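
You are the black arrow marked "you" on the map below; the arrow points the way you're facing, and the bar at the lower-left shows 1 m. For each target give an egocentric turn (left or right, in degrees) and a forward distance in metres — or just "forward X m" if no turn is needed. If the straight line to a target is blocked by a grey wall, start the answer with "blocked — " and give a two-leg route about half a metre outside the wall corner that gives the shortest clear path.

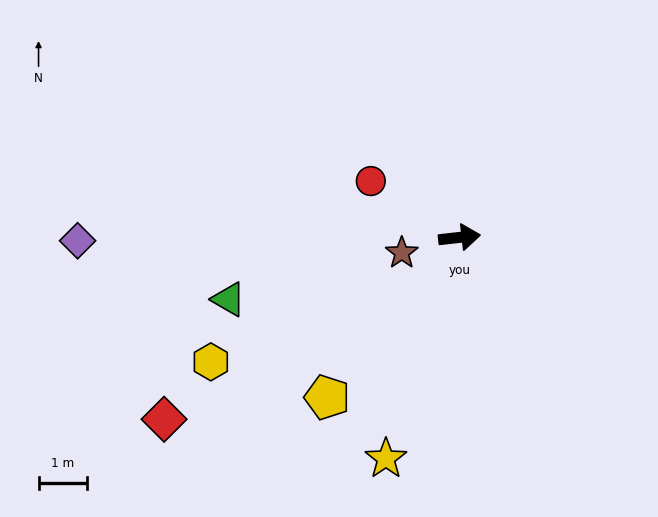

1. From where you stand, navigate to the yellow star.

turn right 115°, forward 4.8 m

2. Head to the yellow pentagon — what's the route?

turn right 136°, forward 4.3 m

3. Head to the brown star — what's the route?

turn right 172°, forward 1.2 m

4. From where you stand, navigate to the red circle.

turn left 141°, forward 2.2 m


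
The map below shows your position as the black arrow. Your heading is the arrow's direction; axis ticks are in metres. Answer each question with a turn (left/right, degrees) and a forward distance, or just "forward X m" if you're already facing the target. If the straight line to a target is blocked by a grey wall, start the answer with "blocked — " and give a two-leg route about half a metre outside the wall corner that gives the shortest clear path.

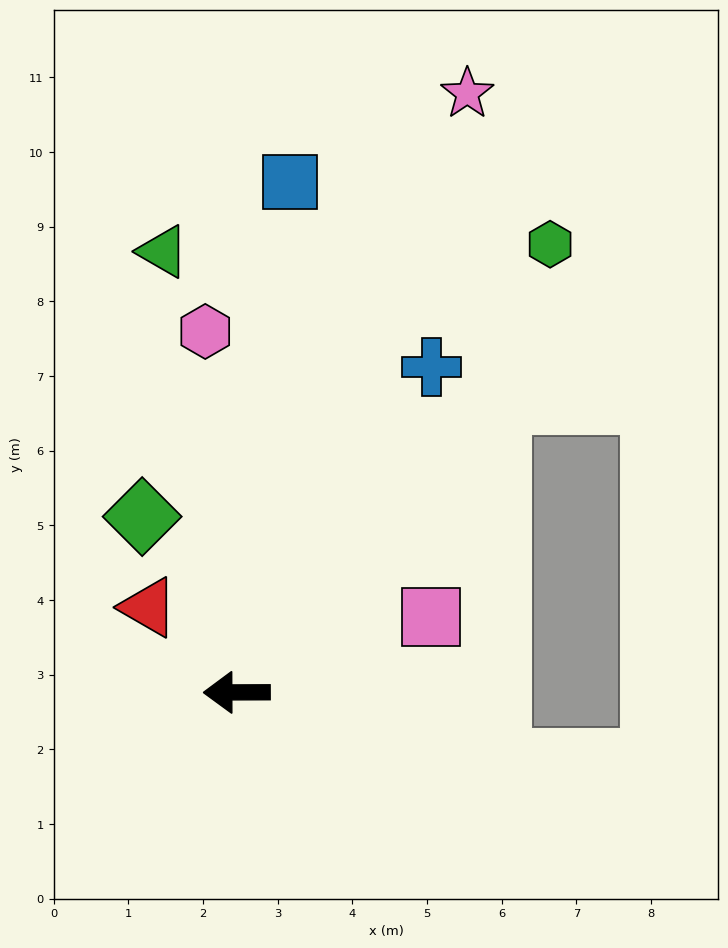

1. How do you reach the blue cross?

turn right 121°, forward 5.1 m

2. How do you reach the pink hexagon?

turn right 85°, forward 4.9 m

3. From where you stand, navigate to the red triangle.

turn right 44°, forward 1.6 m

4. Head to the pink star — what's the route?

turn right 111°, forward 8.6 m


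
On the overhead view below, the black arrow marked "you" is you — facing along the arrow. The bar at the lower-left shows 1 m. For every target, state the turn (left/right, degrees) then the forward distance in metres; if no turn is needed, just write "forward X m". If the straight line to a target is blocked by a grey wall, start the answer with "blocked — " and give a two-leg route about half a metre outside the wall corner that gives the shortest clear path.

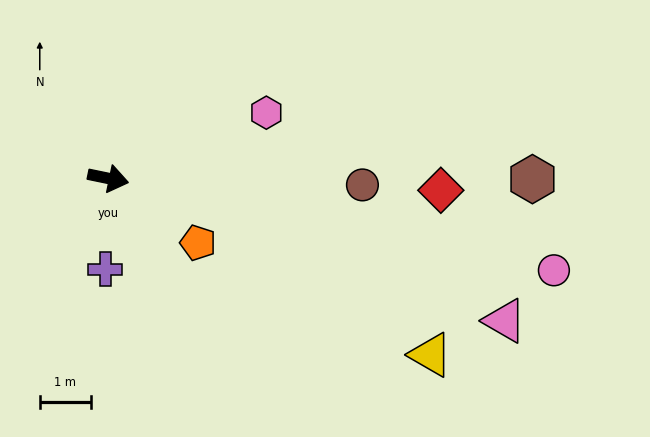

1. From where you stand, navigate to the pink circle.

forward 8.9 m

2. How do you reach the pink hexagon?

turn left 34°, forward 3.4 m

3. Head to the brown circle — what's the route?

turn left 10°, forward 5.0 m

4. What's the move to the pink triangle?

turn right 8°, forward 8.3 m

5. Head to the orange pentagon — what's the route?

turn right 24°, forward 2.2 m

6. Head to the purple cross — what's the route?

turn right 80°, forward 1.8 m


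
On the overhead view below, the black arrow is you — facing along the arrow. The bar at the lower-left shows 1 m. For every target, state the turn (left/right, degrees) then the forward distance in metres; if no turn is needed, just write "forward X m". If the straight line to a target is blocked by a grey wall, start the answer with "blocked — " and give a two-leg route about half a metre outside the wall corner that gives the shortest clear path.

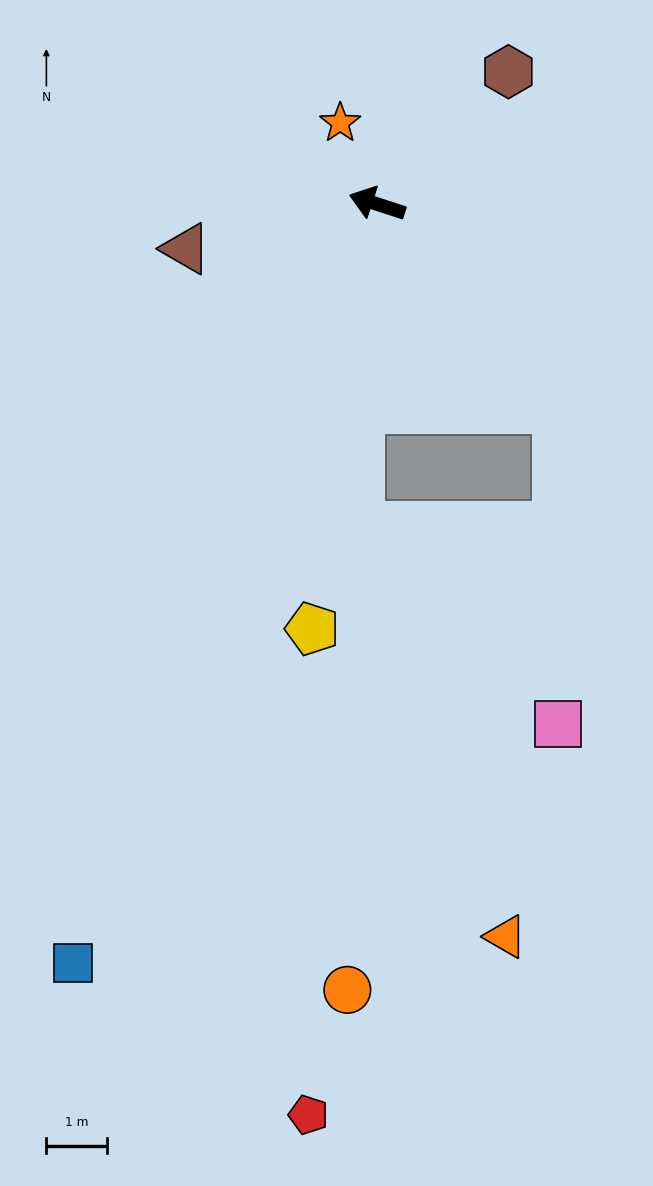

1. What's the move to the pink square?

blocked — turn left 150°, forward 4.5 m, then turn right 42°, forward 5.2 m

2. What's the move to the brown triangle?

turn left 31°, forward 3.2 m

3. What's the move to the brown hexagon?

turn right 117°, forward 3.1 m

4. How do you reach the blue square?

turn left 86°, forward 13.4 m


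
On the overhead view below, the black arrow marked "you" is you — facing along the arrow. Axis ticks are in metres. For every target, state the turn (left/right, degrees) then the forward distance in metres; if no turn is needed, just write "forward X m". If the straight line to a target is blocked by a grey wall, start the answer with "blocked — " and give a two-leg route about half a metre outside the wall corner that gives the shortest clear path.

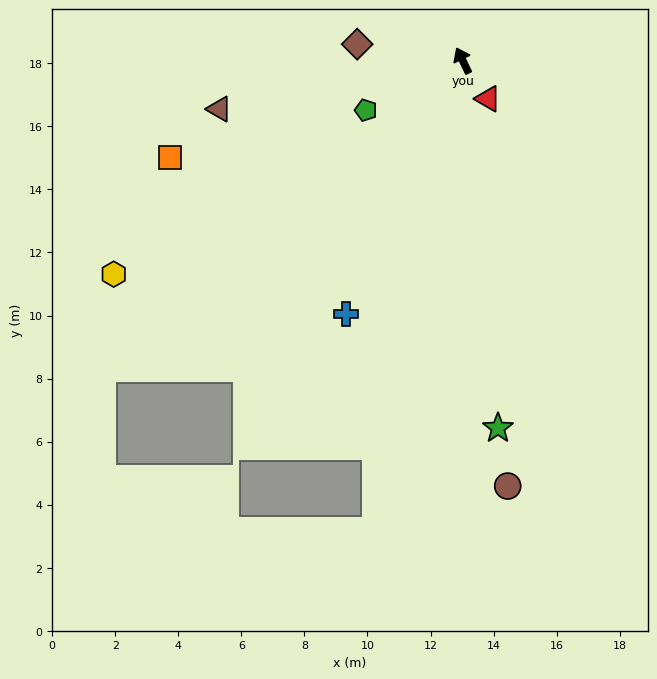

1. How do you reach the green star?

turn left 160°, forward 11.7 m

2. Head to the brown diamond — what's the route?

turn left 55°, forward 3.4 m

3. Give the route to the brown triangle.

turn left 75°, forward 7.9 m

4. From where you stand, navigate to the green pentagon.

turn left 91°, forward 3.5 m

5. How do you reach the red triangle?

turn right 172°, forward 1.5 m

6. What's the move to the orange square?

turn left 83°, forward 9.8 m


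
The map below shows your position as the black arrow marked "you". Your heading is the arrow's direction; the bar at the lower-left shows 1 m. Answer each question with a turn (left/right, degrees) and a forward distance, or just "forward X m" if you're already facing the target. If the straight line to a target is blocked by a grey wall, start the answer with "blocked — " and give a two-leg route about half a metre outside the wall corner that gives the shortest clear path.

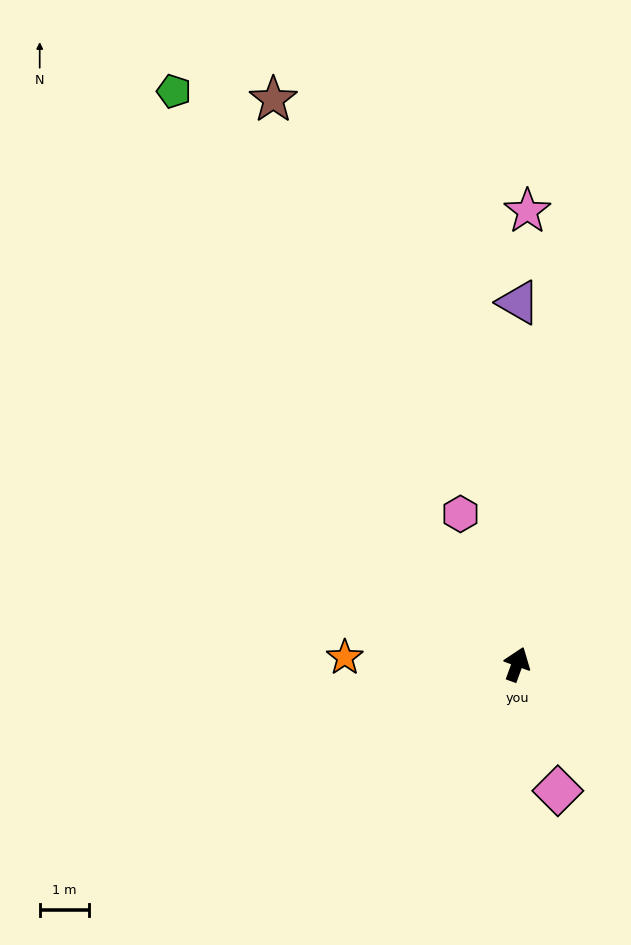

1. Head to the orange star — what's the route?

turn left 108°, forward 3.5 m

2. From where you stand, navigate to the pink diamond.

turn right 142°, forward 2.7 m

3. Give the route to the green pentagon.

turn left 51°, forward 13.6 m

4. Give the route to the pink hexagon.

turn left 41°, forward 3.3 m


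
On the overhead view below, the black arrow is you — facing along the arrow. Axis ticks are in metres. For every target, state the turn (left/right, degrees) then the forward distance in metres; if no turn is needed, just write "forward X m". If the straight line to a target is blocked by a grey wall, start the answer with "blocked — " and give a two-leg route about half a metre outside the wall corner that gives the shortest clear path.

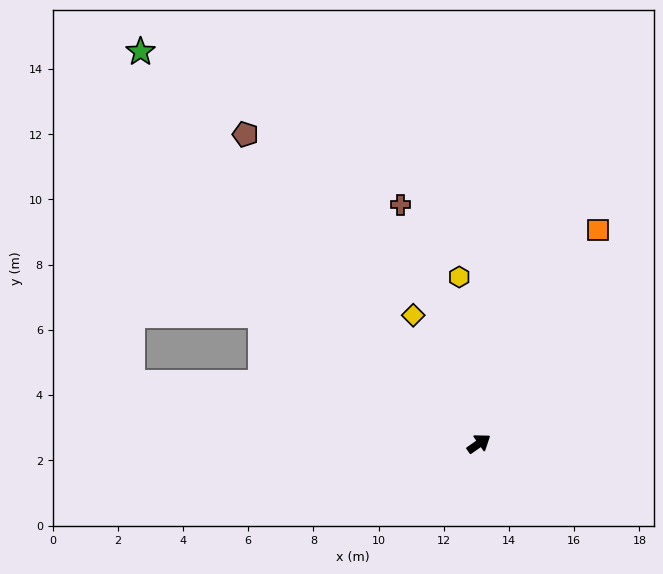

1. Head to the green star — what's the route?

turn left 96°, forward 15.9 m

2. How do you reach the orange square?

turn left 26°, forward 7.5 m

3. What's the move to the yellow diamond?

turn left 82°, forward 4.4 m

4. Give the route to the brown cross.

turn left 73°, forward 7.7 m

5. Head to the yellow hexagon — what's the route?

turn left 62°, forward 5.1 m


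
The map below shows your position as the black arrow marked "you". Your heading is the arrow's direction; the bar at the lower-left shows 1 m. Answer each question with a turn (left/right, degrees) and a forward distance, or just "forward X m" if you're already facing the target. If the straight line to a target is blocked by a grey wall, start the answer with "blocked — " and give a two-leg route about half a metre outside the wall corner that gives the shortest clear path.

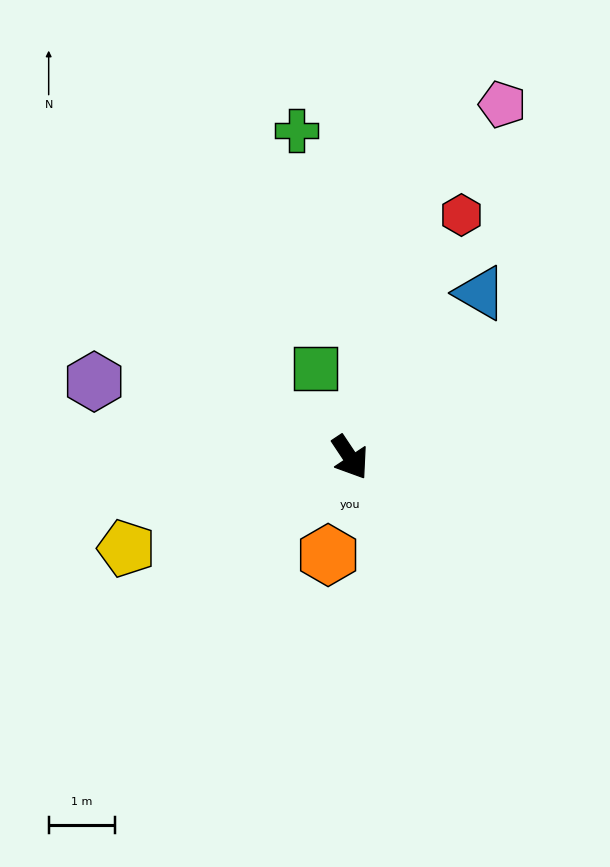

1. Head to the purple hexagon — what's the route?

turn right 140°, forward 4.0 m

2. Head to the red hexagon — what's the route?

turn left 122°, forward 4.0 m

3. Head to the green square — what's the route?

turn left 168°, forward 1.4 m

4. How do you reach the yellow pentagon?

turn right 102°, forward 3.6 m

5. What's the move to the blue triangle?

turn left 108°, forward 3.2 m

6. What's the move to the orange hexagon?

turn right 46°, forward 1.5 m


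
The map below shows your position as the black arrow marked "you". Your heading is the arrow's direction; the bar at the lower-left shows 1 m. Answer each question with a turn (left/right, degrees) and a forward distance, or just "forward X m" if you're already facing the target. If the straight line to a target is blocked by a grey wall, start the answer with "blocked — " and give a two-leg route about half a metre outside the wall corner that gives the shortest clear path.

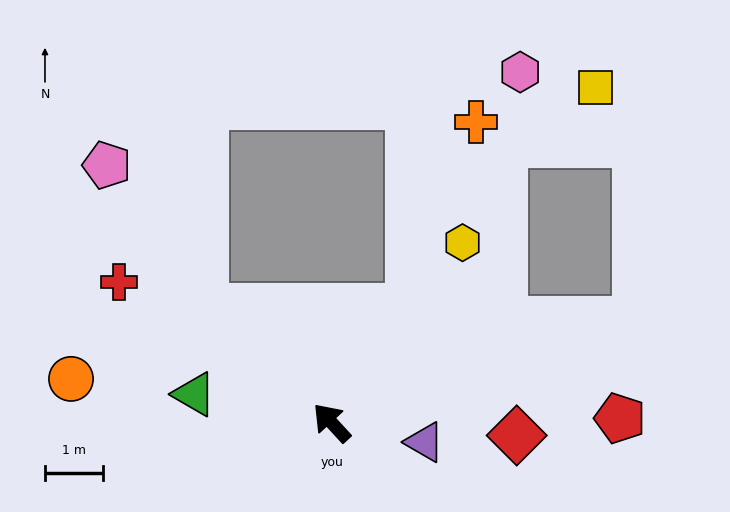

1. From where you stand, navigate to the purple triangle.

turn right 144°, forward 1.6 m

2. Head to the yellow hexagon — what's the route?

turn right 79°, forward 3.8 m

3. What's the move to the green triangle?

turn left 36°, forward 2.4 m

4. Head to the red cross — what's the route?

turn left 14°, forward 4.4 m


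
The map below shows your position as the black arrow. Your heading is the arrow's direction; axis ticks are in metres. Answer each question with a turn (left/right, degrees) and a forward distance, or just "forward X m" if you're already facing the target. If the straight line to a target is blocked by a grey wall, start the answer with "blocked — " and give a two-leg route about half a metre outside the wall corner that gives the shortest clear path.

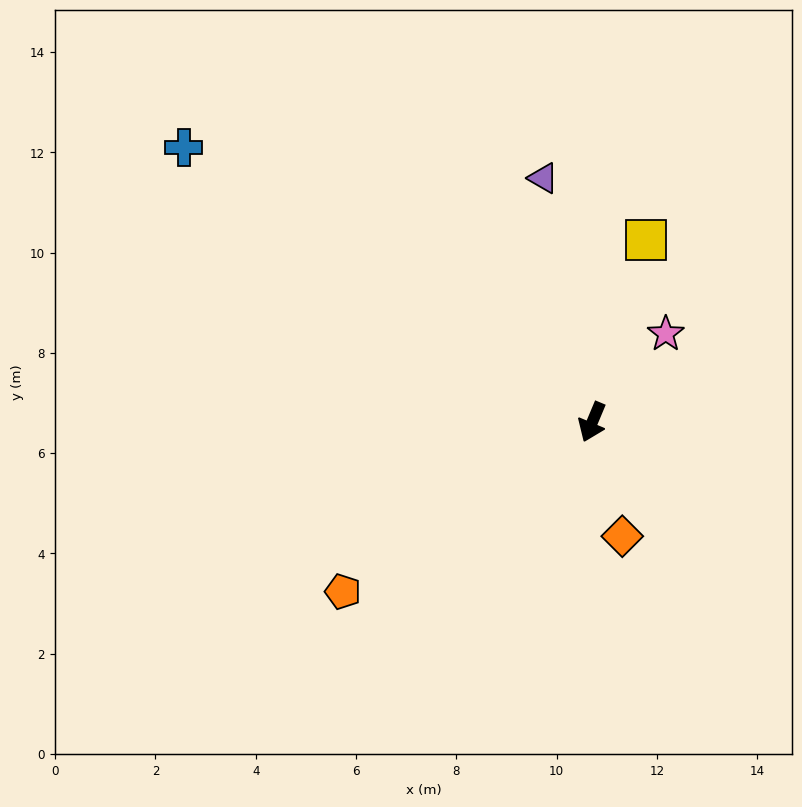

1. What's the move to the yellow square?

turn right 174°, forward 3.8 m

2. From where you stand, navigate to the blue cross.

turn right 101°, forward 9.8 m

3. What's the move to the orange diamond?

turn left 37°, forward 2.4 m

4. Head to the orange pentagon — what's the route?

turn right 33°, forward 6.0 m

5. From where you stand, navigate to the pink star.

turn left 163°, forward 2.3 m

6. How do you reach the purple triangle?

turn right 146°, forward 5.0 m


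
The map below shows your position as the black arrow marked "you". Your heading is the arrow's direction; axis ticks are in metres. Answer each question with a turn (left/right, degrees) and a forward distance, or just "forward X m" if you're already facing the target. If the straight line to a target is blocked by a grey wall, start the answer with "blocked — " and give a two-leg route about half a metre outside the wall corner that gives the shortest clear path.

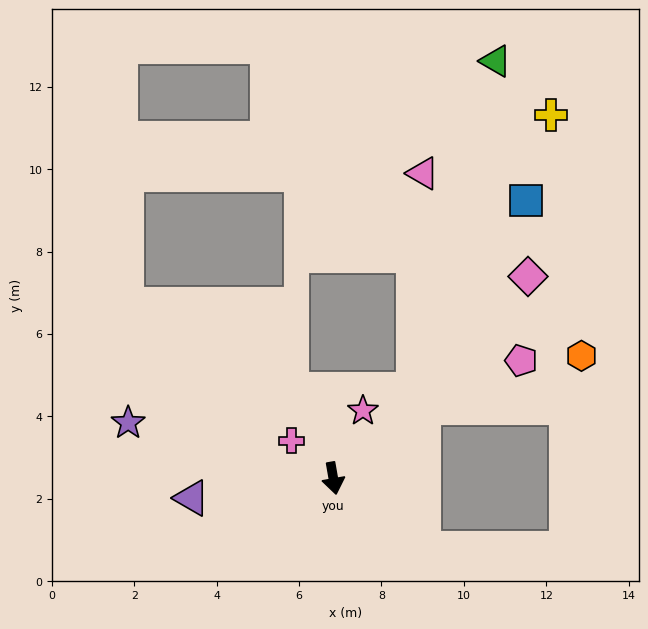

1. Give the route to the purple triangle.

turn right 92°, forward 3.5 m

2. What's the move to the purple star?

turn right 115°, forward 5.2 m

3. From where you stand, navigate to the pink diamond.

turn left 126°, forward 6.8 m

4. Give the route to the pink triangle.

blocked — turn left 128°, forward 2.9 m, then turn left 40°, forward 5.3 m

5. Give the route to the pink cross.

turn right 142°, forward 1.4 m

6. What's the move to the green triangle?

blocked — turn left 128°, forward 2.9 m, then turn left 28°, forward 8.2 m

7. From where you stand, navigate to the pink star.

turn left 146°, forward 1.8 m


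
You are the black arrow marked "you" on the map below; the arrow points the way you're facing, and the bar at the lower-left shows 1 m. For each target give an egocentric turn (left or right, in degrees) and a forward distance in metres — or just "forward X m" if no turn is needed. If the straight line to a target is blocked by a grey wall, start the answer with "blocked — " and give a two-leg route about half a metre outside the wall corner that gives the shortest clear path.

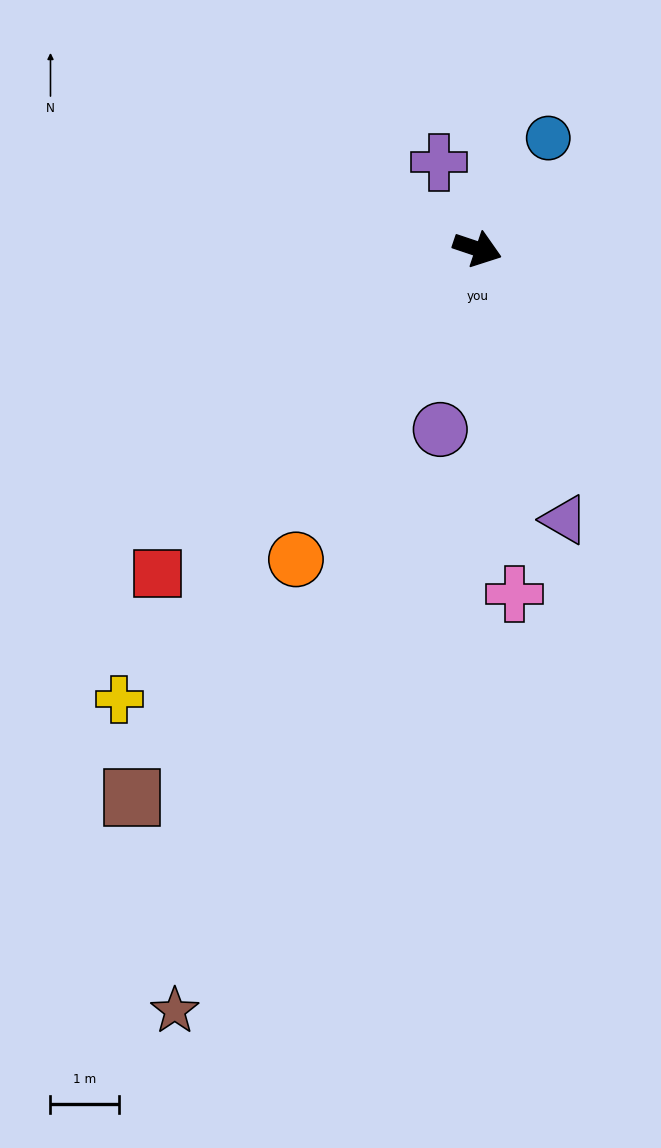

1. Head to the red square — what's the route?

turn right 116°, forward 6.7 m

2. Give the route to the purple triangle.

turn right 54°, forward 4.2 m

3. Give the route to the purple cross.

turn left 132°, forward 1.4 m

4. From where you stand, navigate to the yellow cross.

turn right 110°, forward 8.4 m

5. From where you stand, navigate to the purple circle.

turn right 83°, forward 2.7 m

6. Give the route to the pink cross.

turn right 65°, forward 5.1 m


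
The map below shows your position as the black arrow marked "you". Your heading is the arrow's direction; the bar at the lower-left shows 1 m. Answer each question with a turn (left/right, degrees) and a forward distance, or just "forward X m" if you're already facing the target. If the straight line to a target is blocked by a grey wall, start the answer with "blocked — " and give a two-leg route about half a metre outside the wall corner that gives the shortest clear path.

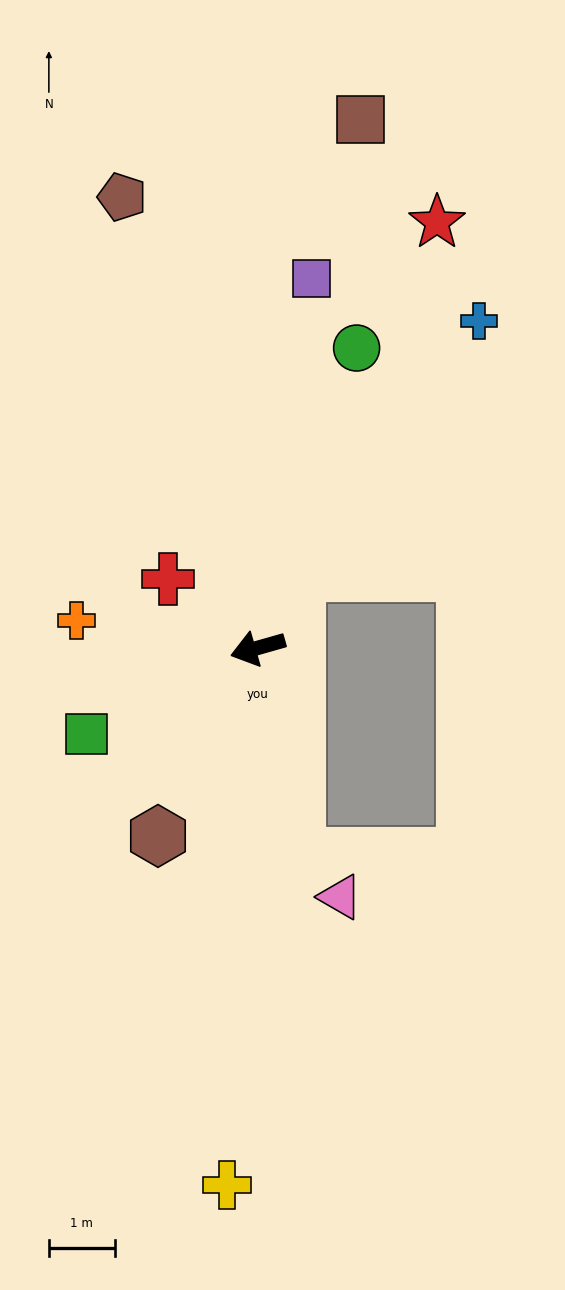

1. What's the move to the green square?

turn left 11°, forward 2.9 m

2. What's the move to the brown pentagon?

turn right 89°, forward 7.2 m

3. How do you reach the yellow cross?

turn left 71°, forward 8.2 m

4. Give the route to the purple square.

turn right 114°, forward 5.7 m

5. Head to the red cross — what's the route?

turn right 53°, forward 1.7 m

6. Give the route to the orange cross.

turn right 24°, forward 2.8 m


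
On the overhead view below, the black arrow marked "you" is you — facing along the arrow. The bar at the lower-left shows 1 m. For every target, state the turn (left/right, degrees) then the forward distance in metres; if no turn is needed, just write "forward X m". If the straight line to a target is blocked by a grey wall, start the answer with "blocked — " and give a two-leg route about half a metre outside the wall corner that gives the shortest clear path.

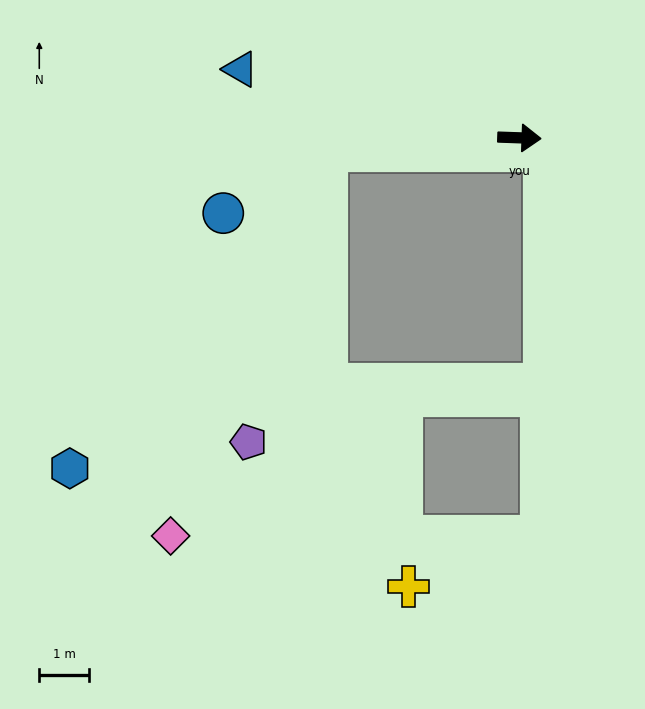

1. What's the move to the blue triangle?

turn left 168°, forward 5.8 m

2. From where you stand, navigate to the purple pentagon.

blocked — turn right 174°, forward 3.9 m, then turn left 71°, forward 6.1 m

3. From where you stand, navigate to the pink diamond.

blocked — turn right 174°, forward 3.9 m, then turn left 64°, forward 8.4 m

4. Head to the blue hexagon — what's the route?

blocked — turn right 174°, forward 3.9 m, then turn left 47°, forward 8.2 m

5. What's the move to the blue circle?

blocked — turn right 174°, forward 3.9 m, then turn left 27°, forward 2.4 m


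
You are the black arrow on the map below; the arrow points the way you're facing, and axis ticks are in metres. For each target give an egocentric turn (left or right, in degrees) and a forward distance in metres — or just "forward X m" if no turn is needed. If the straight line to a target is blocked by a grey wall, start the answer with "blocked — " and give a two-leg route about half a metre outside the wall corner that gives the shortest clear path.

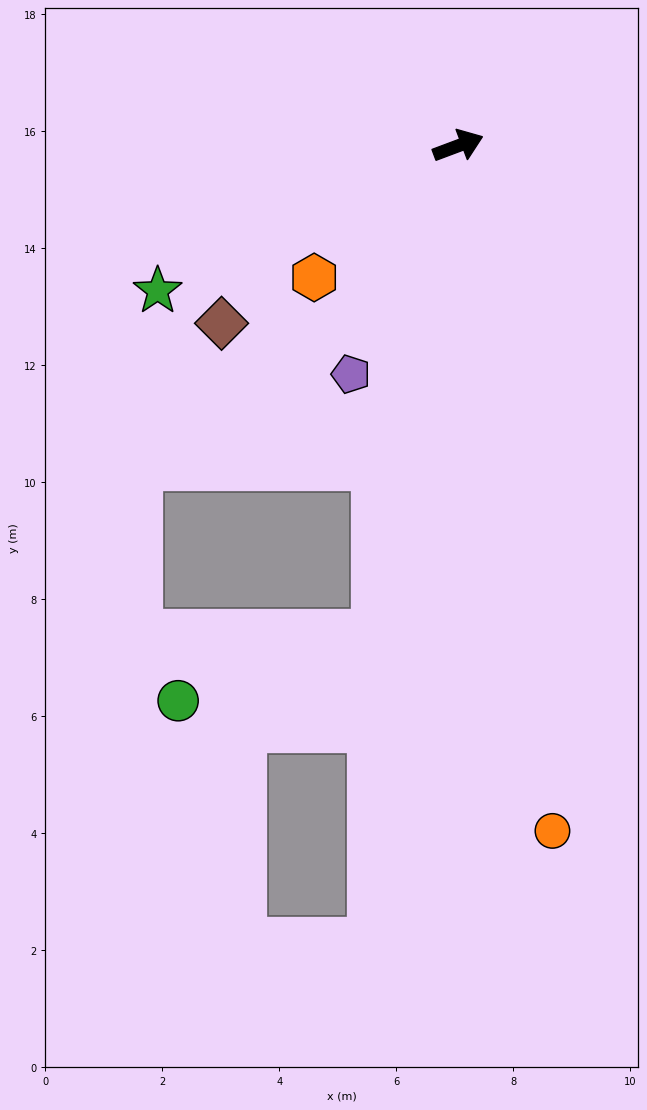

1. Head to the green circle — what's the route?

blocked — turn right 120°, forward 8.5 m, then turn right 62°, forward 3.6 m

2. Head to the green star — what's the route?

turn right 175°, forward 5.7 m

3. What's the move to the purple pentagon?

turn right 136°, forward 4.3 m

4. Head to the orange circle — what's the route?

turn right 103°, forward 11.8 m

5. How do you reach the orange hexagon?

turn right 158°, forward 3.3 m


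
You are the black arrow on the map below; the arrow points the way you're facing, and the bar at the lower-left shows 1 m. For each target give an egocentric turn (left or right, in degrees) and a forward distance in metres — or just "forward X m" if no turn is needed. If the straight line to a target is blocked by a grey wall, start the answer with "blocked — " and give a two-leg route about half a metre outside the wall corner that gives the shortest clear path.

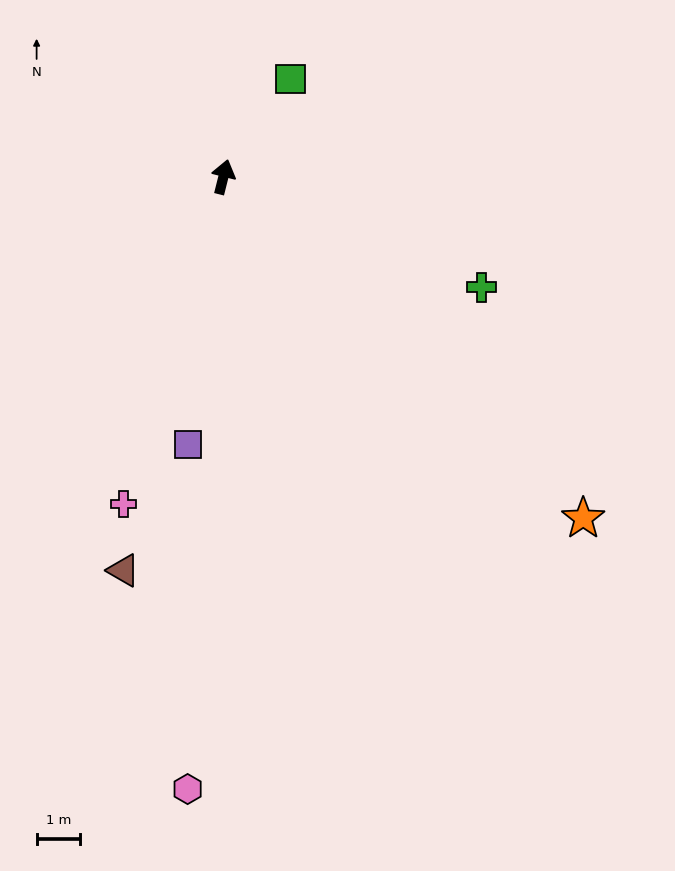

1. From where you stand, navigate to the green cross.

turn right 99°, forward 6.5 m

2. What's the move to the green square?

turn right 20°, forward 2.7 m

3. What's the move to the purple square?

turn right 173°, forward 6.2 m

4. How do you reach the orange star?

turn right 119°, forward 11.4 m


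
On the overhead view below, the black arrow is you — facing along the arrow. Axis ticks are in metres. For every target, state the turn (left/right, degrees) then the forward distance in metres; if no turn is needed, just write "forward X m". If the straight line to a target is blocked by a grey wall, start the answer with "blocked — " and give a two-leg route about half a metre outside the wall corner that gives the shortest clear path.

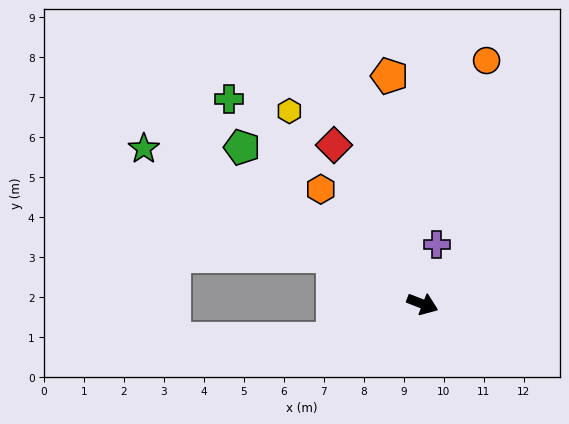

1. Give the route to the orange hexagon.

turn left 153°, forward 3.8 m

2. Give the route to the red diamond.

turn left 140°, forward 4.5 m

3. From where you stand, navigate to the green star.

turn left 172°, forward 8.0 m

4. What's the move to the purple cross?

turn left 98°, forward 1.5 m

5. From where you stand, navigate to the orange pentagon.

turn left 120°, forward 5.8 m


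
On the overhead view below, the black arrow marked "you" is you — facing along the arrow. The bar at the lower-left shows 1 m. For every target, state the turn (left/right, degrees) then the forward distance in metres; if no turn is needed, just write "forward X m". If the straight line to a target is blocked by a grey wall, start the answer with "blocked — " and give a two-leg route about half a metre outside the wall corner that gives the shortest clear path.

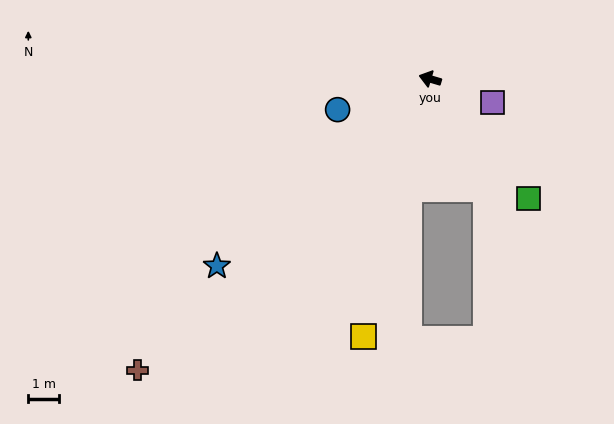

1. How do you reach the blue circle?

turn left 35°, forward 3.2 m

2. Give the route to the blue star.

turn left 58°, forward 9.3 m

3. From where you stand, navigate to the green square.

turn left 146°, forward 5.1 m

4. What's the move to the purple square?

turn left 176°, forward 2.2 m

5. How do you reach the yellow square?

turn left 92°, forward 8.7 m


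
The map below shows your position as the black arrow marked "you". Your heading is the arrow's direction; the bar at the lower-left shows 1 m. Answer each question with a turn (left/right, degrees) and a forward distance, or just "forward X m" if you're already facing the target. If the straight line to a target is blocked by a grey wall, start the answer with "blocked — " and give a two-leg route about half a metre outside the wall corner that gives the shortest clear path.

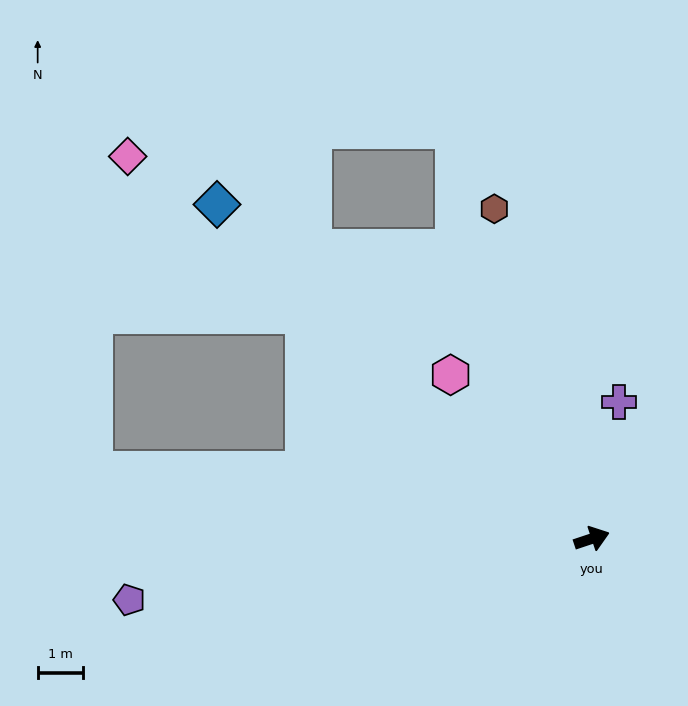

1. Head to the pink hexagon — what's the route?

turn left 112°, forward 4.7 m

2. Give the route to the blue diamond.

turn left 120°, forward 11.0 m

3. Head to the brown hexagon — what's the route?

turn left 88°, forward 7.5 m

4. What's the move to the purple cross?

turn left 60°, forward 3.1 m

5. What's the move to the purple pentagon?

turn left 169°, forward 10.2 m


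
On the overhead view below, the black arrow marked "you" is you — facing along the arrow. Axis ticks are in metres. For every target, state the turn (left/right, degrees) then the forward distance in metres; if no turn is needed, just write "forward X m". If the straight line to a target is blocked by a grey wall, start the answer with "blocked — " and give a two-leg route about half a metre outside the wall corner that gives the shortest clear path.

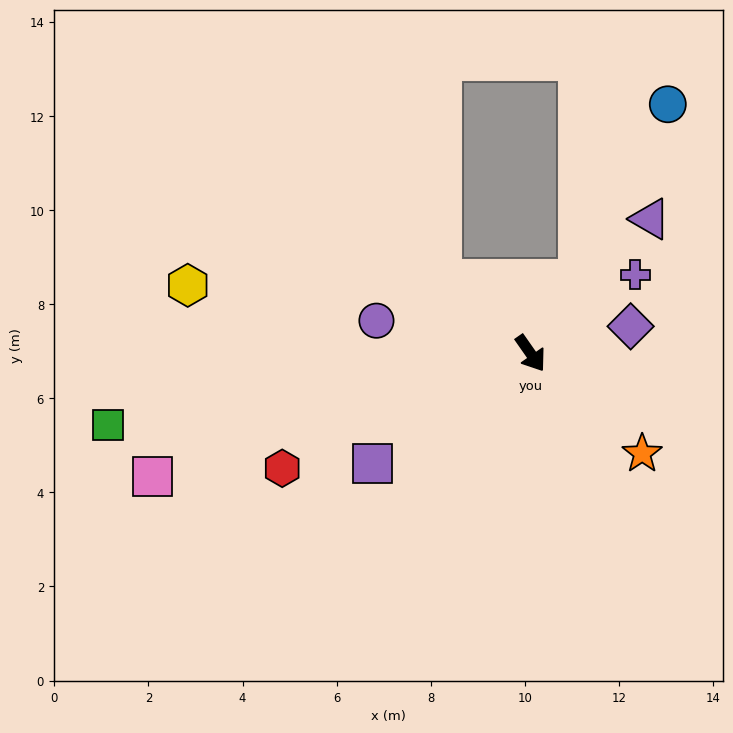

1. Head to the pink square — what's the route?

turn right 107°, forward 8.5 m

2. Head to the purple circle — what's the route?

turn right 137°, forward 3.3 m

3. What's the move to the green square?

turn right 115°, forward 9.1 m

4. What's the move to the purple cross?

turn left 92°, forward 2.8 m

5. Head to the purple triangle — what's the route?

turn left 103°, forward 3.8 m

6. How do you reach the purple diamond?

turn left 70°, forward 2.2 m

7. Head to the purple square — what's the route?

turn right 90°, forward 4.1 m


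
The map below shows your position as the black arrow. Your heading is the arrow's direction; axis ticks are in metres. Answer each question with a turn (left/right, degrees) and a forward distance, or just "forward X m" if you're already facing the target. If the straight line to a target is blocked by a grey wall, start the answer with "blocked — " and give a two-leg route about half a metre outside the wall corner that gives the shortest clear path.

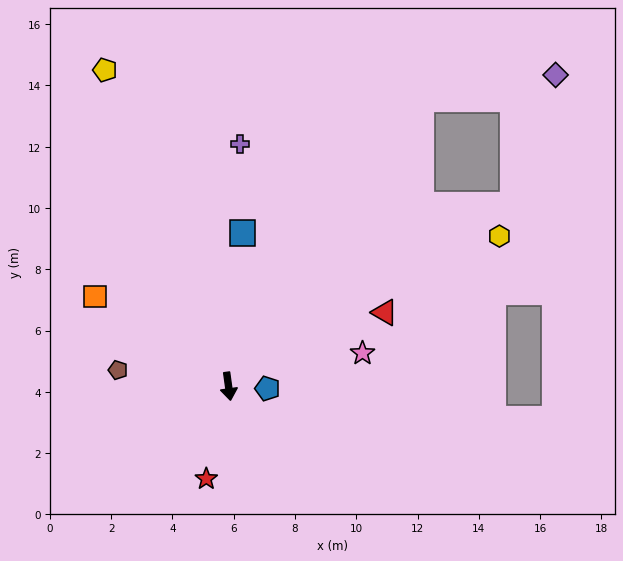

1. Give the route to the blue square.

turn left 167°, forward 5.0 m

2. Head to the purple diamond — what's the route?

blocked — turn left 115°, forward 11.0 m, then turn left 39°, forward 4.5 m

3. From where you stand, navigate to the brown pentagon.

turn right 106°, forward 3.6 m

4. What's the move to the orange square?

turn right 132°, forward 5.2 m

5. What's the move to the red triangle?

turn left 107°, forward 5.6 m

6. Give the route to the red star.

turn right 21°, forward 3.1 m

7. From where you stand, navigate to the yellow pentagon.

turn right 167°, forward 11.1 m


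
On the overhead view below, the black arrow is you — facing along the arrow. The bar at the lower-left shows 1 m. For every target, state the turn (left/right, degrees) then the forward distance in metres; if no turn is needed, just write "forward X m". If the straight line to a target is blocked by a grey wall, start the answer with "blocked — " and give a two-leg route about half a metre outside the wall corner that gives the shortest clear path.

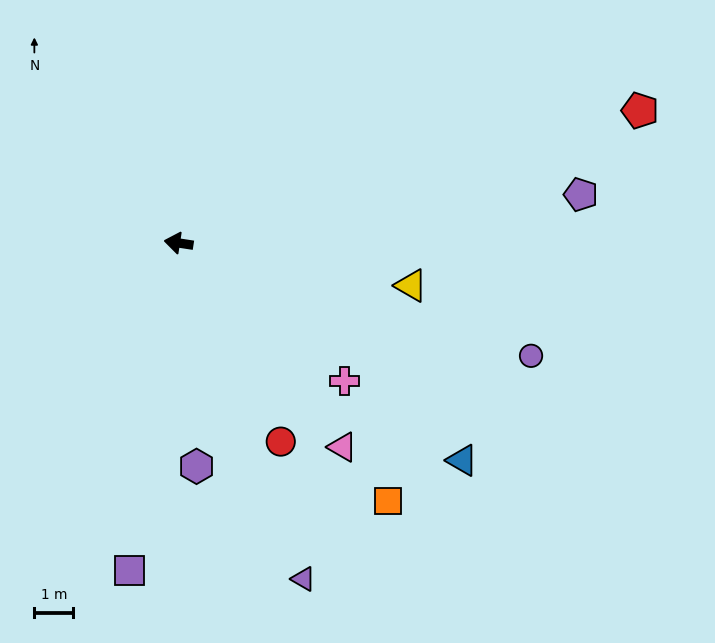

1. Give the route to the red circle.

turn left 126°, forward 5.7 m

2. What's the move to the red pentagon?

turn right 155°, forward 12.3 m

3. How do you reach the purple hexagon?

turn left 103°, forward 5.7 m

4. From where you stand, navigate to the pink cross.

turn left 149°, forward 5.5 m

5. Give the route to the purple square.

turn left 90°, forward 8.5 m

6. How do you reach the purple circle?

turn left 171°, forward 9.5 m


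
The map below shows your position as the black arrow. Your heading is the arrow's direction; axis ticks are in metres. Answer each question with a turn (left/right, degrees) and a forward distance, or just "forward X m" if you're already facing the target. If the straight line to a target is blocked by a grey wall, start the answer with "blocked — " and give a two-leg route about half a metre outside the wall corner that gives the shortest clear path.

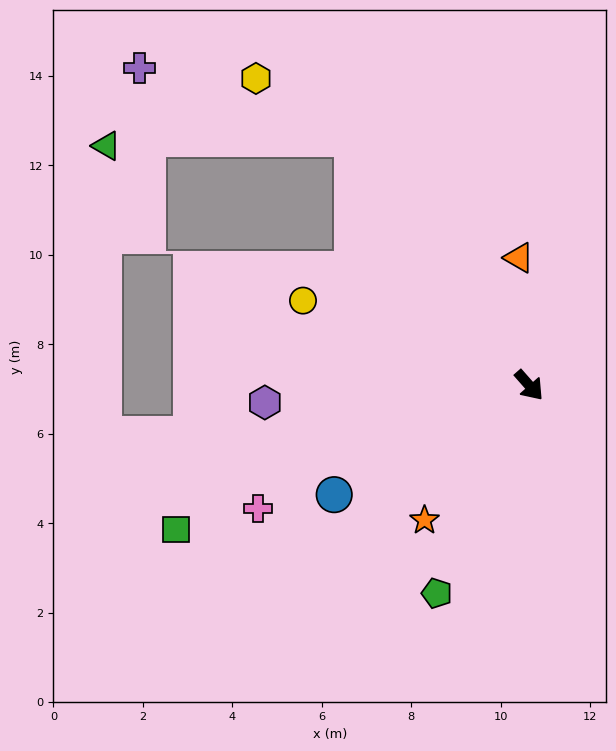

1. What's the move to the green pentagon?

turn right 65°, forward 5.1 m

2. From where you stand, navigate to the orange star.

turn right 79°, forward 3.8 m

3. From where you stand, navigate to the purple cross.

blocked — turn left 174°, forward 6.8 m, then turn left 36°, forward 5.0 m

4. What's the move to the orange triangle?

turn left 143°, forward 2.9 m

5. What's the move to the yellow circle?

turn right 152°, forward 5.4 m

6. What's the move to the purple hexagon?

turn right 128°, forward 5.9 m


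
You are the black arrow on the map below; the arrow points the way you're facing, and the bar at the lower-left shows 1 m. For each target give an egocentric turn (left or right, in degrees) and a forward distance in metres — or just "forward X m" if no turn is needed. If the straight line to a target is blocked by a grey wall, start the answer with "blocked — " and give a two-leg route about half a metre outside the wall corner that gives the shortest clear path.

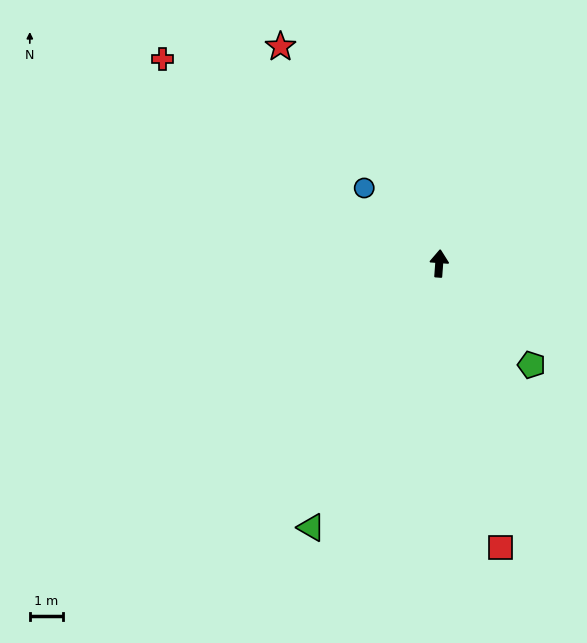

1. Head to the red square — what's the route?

turn right 164°, forward 8.8 m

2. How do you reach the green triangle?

turn left 158°, forward 8.9 m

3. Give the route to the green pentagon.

turn right 133°, forward 4.2 m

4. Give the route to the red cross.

turn left 58°, forward 10.4 m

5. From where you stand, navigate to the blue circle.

turn left 49°, forward 3.2 m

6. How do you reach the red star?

turn left 40°, forward 8.2 m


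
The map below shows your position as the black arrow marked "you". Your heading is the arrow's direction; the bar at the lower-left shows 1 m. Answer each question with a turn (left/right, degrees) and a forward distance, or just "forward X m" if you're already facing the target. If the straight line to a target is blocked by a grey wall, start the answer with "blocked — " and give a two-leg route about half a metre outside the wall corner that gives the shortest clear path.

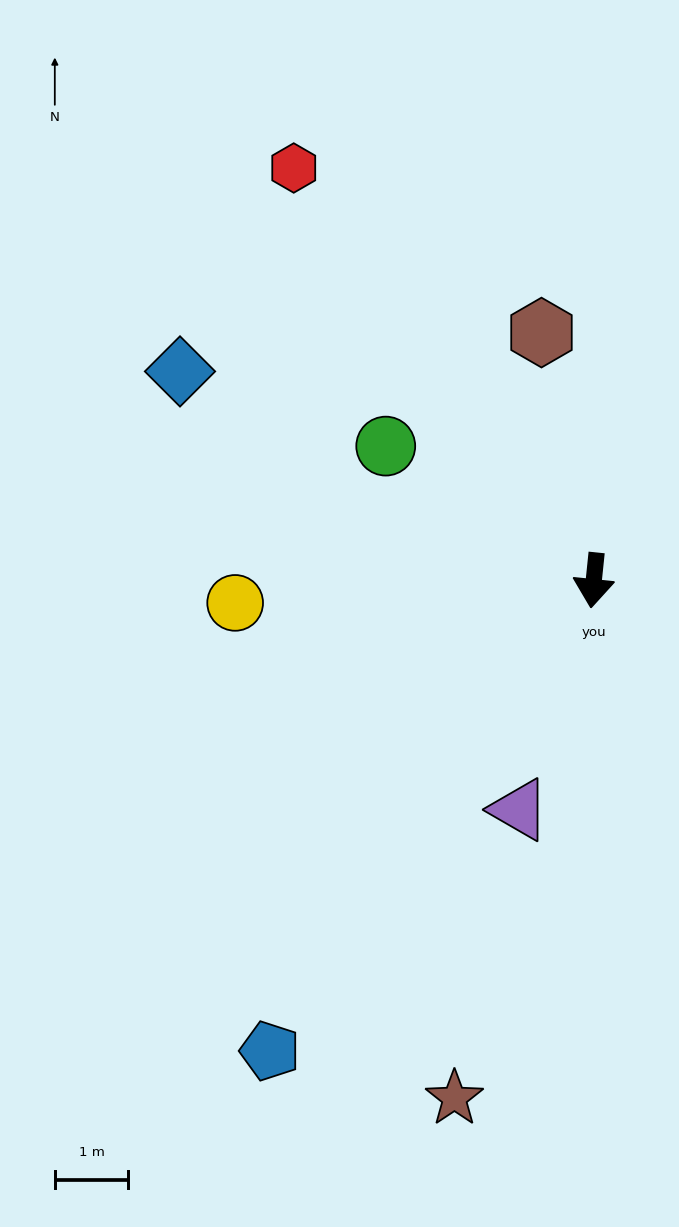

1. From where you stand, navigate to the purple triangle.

turn right 12°, forward 3.3 m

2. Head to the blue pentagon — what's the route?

turn right 29°, forward 7.8 m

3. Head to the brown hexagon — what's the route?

turn right 162°, forward 3.4 m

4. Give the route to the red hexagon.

turn right 138°, forward 6.9 m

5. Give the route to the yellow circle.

turn right 81°, forward 4.9 m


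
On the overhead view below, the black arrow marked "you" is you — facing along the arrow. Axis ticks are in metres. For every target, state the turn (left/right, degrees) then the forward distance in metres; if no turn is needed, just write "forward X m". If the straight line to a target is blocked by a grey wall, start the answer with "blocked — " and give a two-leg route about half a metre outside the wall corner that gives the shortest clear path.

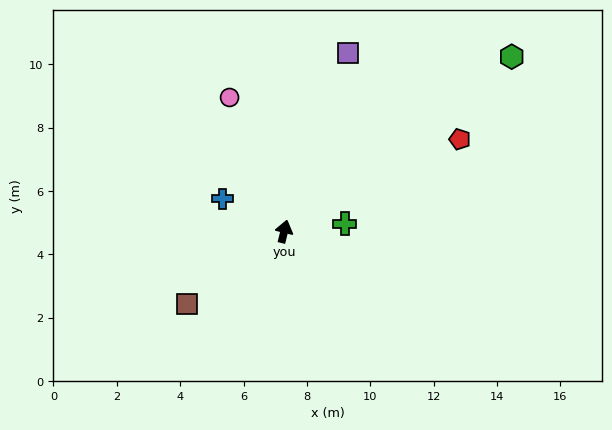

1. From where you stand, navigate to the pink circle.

turn left 36°, forward 4.6 m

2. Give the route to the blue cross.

turn left 76°, forward 2.2 m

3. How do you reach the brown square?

turn left 140°, forward 3.8 m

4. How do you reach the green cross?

turn right 69°, forward 1.9 m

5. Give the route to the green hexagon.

turn right 39°, forward 9.1 m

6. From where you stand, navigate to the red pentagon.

turn right 49°, forward 6.3 m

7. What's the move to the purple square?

turn right 6°, forward 6.0 m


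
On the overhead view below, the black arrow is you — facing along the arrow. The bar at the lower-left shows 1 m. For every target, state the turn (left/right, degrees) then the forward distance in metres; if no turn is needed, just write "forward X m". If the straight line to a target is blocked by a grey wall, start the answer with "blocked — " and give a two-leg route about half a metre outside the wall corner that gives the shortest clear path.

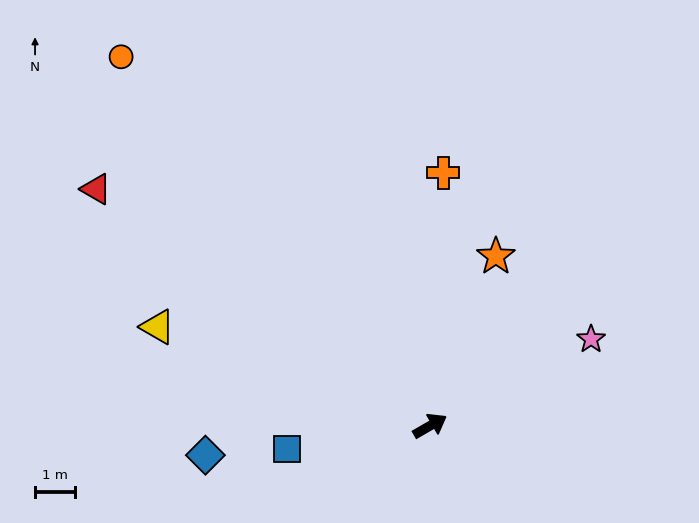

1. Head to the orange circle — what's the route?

turn left 100°, forward 11.9 m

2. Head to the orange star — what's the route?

turn left 39°, forward 4.5 m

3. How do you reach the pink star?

forward 4.5 m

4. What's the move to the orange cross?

turn left 57°, forward 6.3 m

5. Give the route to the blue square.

turn left 159°, forward 3.6 m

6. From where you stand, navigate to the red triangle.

turn left 115°, forward 10.1 m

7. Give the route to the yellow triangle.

turn left 130°, forward 7.2 m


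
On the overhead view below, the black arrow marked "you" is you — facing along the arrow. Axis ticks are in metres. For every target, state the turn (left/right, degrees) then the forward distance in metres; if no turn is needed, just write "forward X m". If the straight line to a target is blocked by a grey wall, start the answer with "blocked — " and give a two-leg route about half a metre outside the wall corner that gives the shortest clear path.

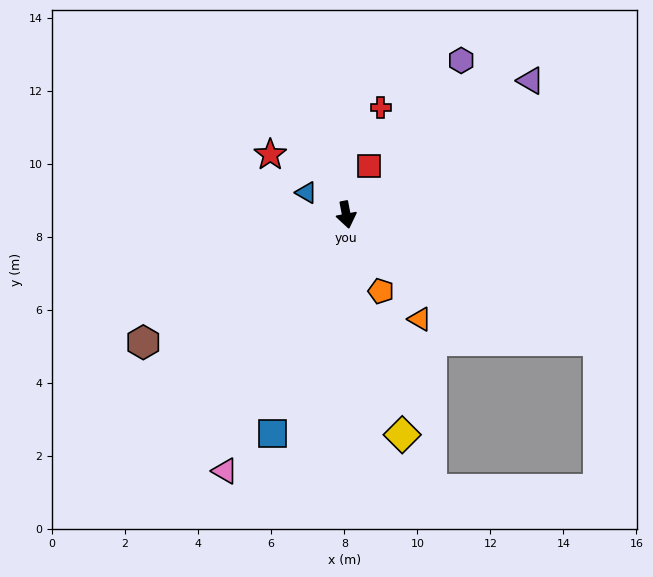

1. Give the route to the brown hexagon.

turn right 69°, forward 6.6 m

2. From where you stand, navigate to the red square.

turn left 144°, forward 1.5 m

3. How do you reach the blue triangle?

turn right 130°, forward 1.2 m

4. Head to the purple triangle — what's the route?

turn left 115°, forward 6.2 m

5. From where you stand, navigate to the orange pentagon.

turn left 14°, forward 2.3 m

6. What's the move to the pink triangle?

turn right 36°, forward 7.8 m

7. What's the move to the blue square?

turn right 29°, forward 6.3 m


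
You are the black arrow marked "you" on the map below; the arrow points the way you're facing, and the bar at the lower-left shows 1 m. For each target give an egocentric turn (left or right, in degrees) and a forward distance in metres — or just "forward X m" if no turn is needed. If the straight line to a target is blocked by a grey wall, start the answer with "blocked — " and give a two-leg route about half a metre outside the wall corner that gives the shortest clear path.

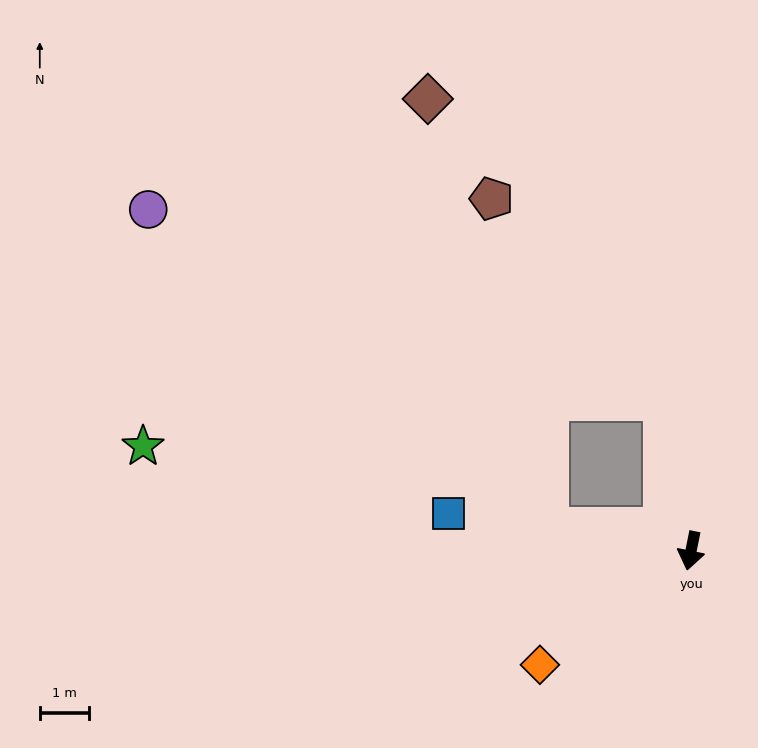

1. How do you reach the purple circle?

blocked — turn right 88°, forward 3.0 m, then turn right 29°, forward 10.4 m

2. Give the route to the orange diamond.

turn right 42°, forward 3.8 m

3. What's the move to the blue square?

turn right 87°, forward 5.0 m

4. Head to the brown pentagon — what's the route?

blocked — turn right 158°, forward 3.1 m, then turn left 30°, forward 5.4 m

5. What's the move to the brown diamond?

blocked — turn right 88°, forward 3.0 m, then turn right 65°, forward 9.1 m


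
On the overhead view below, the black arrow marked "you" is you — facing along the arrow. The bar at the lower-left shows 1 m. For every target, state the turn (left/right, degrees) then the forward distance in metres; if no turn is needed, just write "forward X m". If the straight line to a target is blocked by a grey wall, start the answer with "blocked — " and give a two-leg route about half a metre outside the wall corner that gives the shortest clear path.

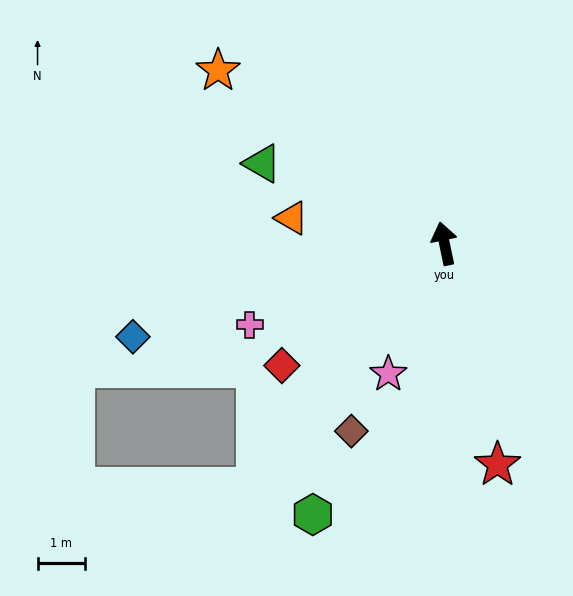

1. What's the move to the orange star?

turn left 41°, forward 6.0 m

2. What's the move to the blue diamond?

turn left 95°, forward 6.9 m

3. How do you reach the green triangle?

turn left 55°, forward 4.2 m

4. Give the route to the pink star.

turn left 145°, forward 3.0 m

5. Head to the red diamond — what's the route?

turn left 115°, forward 4.3 m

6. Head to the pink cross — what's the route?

turn left 101°, forward 4.5 m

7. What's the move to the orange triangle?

turn left 69°, forward 3.3 m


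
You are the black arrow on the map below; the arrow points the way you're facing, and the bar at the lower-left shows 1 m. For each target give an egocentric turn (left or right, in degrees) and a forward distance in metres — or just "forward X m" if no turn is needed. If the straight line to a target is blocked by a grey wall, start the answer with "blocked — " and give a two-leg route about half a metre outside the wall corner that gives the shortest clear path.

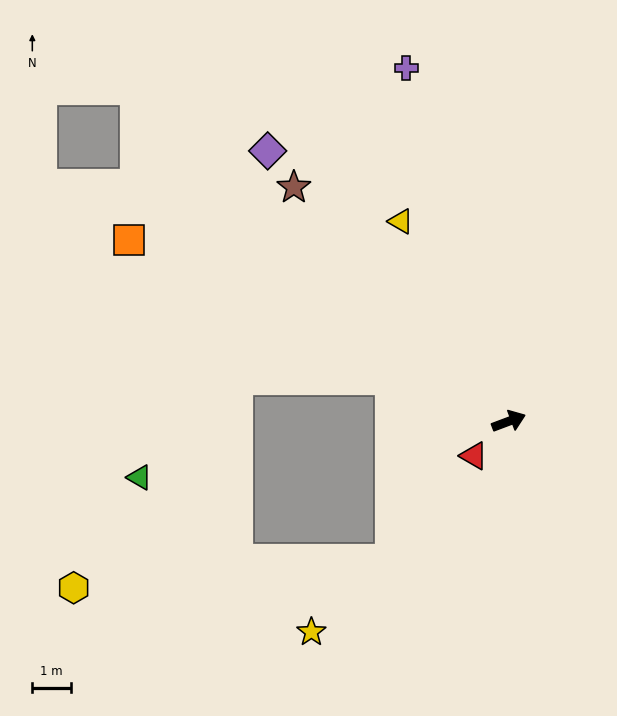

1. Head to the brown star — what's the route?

turn left 112°, forward 8.3 m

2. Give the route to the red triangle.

turn right 156°, forward 1.3 m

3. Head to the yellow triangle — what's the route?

turn left 98°, forward 5.9 m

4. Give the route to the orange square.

turn left 134°, forward 11.0 m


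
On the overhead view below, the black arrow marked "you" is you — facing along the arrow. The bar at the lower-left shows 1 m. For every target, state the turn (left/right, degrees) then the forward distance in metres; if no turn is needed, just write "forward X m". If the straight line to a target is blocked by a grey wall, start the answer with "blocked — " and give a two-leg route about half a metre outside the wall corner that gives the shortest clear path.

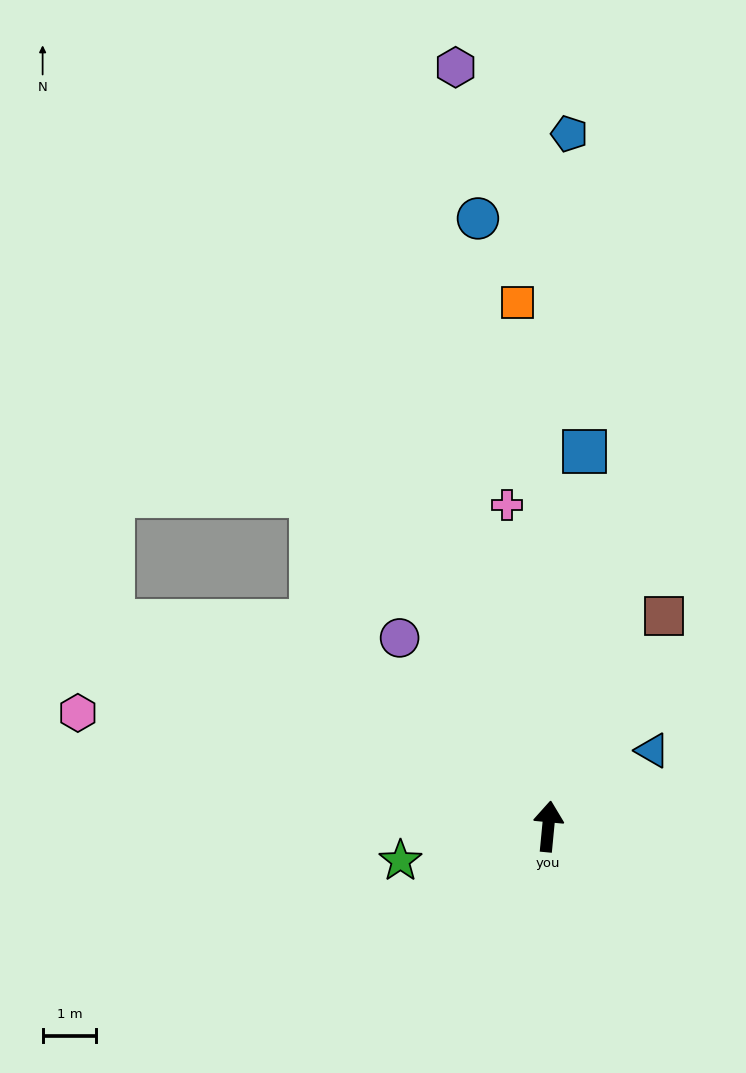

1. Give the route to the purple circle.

turn left 44°, forward 4.5 m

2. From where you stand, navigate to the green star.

turn left 109°, forward 2.8 m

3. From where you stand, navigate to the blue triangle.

turn right 48°, forward 2.4 m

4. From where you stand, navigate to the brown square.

turn right 23°, forward 4.5 m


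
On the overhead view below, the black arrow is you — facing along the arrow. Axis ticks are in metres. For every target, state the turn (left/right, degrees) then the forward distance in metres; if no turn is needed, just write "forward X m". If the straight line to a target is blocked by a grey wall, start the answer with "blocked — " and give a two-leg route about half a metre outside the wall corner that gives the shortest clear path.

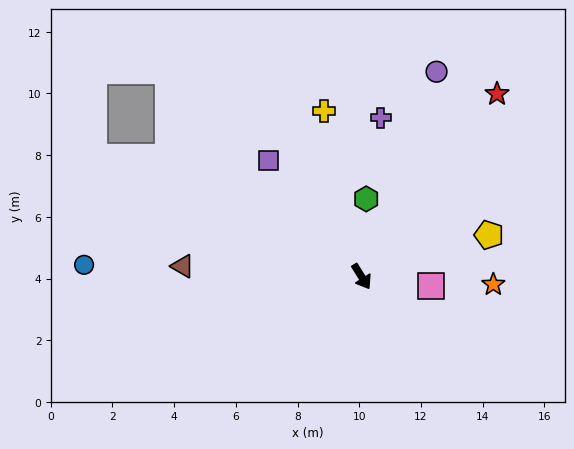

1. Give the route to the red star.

turn left 111°, forward 7.4 m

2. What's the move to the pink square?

turn left 51°, forward 2.3 m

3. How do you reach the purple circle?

turn left 128°, forward 7.1 m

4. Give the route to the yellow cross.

turn left 161°, forward 5.5 m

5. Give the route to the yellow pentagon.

turn left 76°, forward 4.3 m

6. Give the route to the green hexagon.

turn left 145°, forward 2.5 m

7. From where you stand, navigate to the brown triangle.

turn right 125°, forward 5.8 m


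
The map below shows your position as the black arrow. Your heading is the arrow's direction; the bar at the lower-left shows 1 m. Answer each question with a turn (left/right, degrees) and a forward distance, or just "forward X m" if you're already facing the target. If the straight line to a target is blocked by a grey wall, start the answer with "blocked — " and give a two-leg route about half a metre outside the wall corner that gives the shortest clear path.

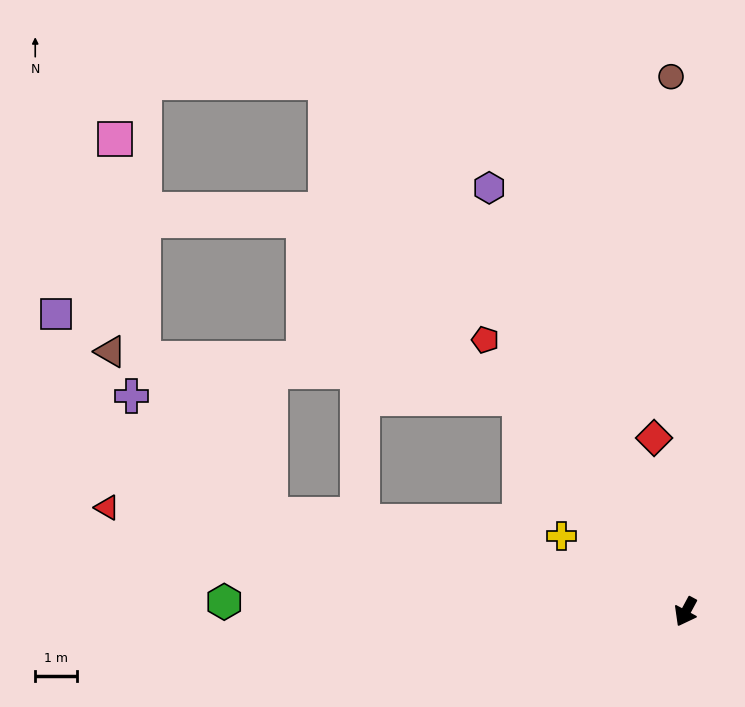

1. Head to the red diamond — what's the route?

turn right 141°, forward 4.2 m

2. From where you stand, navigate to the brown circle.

turn right 150°, forward 12.7 m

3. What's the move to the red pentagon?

turn right 115°, forward 8.0 m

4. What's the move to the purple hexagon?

turn right 127°, forward 11.1 m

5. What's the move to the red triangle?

turn right 72°, forward 14.0 m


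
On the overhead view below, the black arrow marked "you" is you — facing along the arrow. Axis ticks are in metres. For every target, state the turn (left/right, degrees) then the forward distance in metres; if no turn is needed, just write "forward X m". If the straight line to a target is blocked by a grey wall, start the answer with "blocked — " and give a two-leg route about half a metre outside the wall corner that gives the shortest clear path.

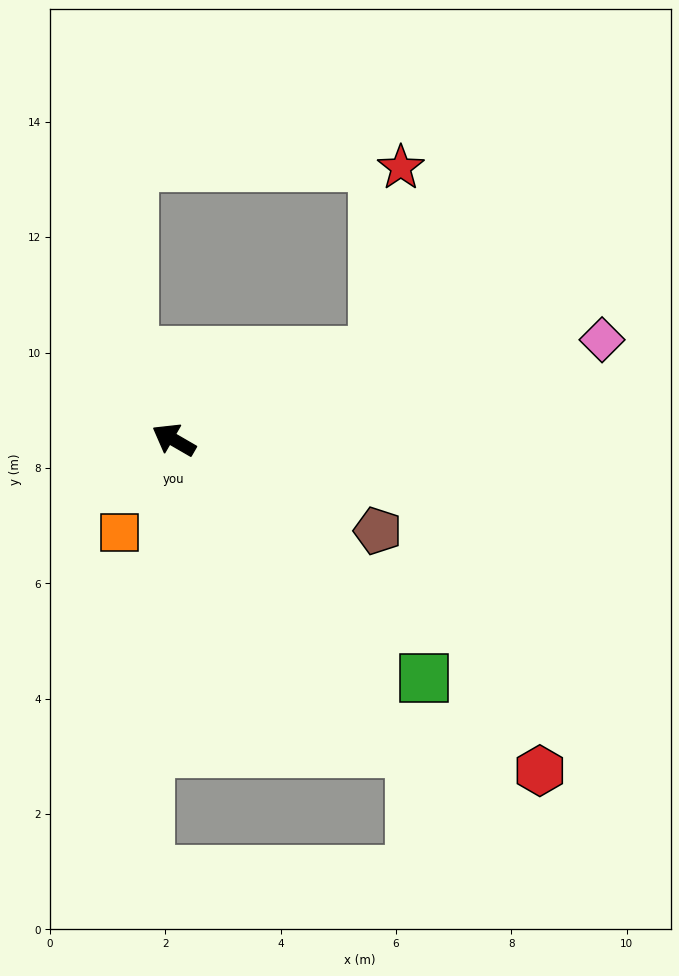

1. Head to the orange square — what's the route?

turn left 90°, forward 1.9 m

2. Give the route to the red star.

blocked — turn right 126°, forward 3.8 m, then turn left 57°, forward 3.2 m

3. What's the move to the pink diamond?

turn right 137°, forward 7.6 m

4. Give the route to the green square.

turn left 166°, forward 6.0 m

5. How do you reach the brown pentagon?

turn right 174°, forward 3.9 m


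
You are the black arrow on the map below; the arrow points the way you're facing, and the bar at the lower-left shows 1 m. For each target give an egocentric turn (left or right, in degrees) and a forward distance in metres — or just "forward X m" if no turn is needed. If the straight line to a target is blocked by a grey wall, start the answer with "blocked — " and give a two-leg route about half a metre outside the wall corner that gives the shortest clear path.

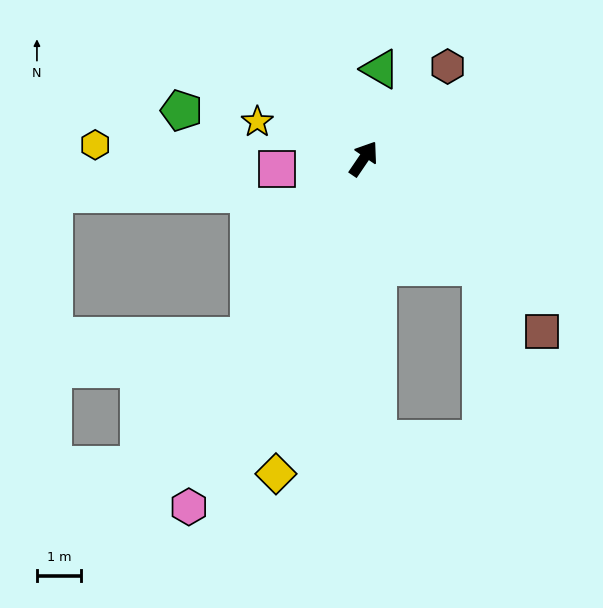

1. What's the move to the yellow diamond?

turn right 161°, forward 7.4 m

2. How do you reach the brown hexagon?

turn right 8°, forward 2.8 m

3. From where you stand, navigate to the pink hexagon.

turn right 172°, forward 8.8 m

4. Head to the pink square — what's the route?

turn left 131°, forward 2.0 m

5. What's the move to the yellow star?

turn left 105°, forward 2.5 m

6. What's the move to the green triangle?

turn left 24°, forward 2.0 m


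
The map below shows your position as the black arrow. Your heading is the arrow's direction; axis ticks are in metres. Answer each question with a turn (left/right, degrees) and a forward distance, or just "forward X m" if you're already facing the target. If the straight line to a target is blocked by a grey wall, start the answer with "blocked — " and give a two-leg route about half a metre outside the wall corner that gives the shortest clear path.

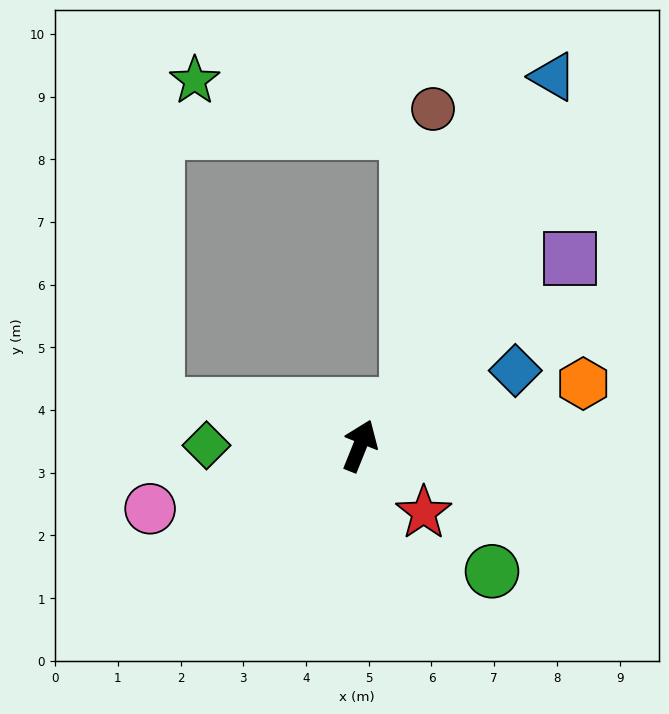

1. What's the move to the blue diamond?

turn right 42°, forward 2.8 m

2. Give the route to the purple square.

turn right 26°, forward 4.5 m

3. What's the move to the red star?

turn right 115°, forward 1.5 m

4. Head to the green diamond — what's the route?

turn left 112°, forward 2.4 m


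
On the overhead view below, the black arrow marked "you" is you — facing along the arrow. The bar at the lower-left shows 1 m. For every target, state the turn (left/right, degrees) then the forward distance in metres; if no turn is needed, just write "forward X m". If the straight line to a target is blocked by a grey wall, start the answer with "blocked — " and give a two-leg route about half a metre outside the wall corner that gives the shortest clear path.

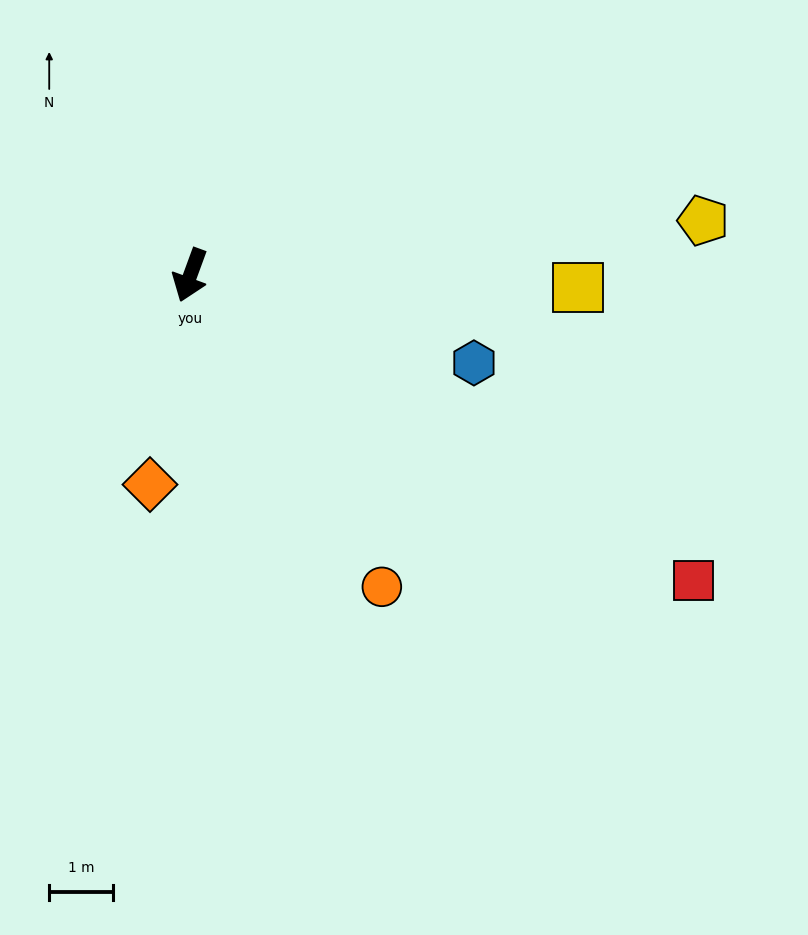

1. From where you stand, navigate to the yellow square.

turn left 108°, forward 6.1 m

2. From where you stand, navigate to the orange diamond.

turn left 9°, forward 3.3 m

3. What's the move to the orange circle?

turn left 52°, forward 5.7 m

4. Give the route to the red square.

turn left 79°, forward 9.2 m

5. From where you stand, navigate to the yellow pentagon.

turn left 116°, forward 8.1 m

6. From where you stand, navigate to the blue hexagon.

turn left 93°, forward 4.7 m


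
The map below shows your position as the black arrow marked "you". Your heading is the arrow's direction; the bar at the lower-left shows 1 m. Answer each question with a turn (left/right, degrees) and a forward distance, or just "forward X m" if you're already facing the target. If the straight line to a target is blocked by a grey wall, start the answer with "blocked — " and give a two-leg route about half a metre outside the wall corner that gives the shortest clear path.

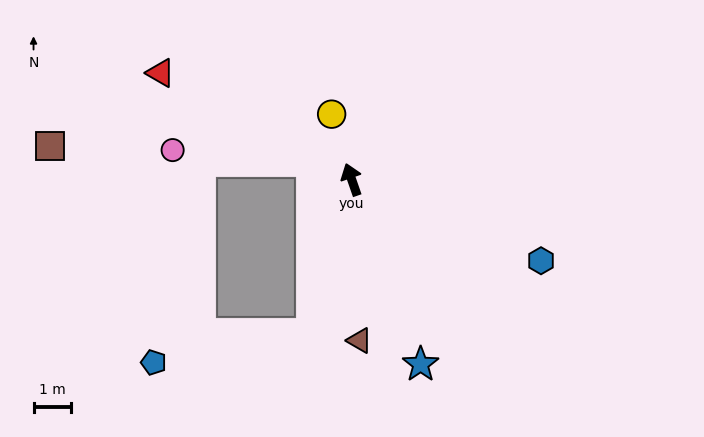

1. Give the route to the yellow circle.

turn right 2°, forward 1.8 m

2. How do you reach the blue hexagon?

turn right 132°, forward 5.5 m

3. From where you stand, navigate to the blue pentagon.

blocked — turn left 146°, forward 4.3 m, then turn right 65°, forward 4.3 m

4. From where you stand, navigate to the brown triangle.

turn left 164°, forward 4.3 m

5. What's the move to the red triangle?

turn left 42°, forward 5.9 m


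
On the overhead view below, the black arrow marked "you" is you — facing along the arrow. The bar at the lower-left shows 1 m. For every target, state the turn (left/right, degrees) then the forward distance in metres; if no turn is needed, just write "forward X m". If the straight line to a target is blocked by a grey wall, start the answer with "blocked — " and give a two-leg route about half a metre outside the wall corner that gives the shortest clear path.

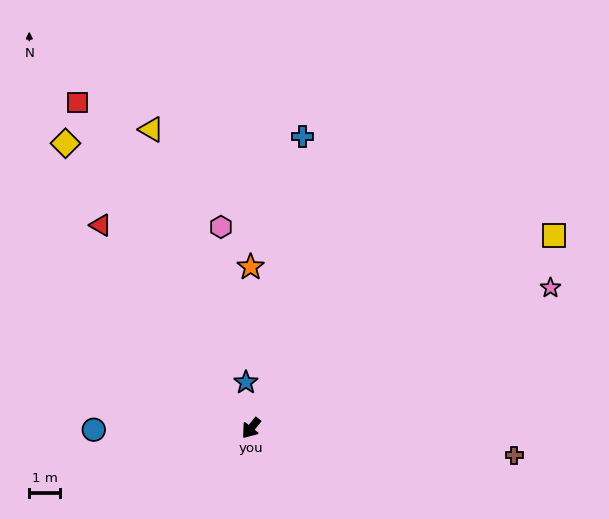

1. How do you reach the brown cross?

turn left 123°, forward 8.5 m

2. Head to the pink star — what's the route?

turn left 154°, forward 10.7 m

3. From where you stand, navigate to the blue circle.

turn right 51°, forward 5.1 m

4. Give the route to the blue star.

turn right 135°, forward 1.5 m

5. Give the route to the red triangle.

turn right 105°, forward 8.1 m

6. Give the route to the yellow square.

turn left 161°, forward 11.6 m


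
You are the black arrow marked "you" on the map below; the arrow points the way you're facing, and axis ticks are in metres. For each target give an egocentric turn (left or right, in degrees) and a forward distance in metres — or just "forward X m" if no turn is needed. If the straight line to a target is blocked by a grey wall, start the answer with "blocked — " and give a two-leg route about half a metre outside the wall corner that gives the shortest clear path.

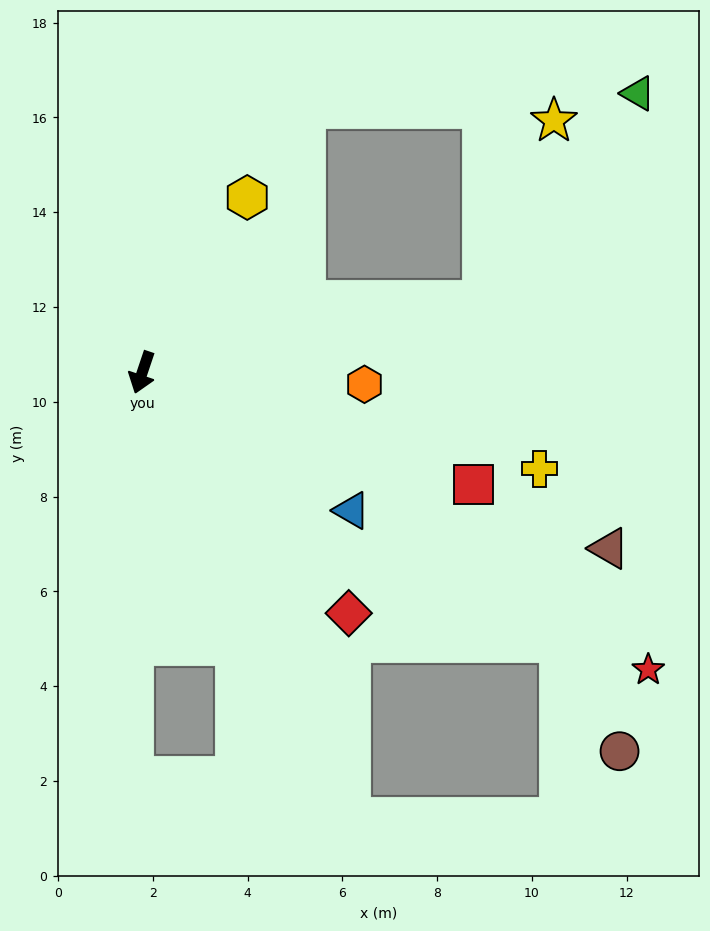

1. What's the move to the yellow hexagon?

turn left 168°, forward 4.3 m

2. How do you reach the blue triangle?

turn left 75°, forward 5.3 m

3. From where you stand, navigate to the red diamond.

turn left 59°, forward 6.7 m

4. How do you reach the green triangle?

blocked — turn left 121°, forward 7.3 m, then turn left 41°, forward 5.5 m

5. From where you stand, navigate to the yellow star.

blocked — turn left 121°, forward 7.3 m, then turn left 56°, forward 4.1 m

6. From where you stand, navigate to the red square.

turn left 90°, forward 7.4 m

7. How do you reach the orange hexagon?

turn left 106°, forward 4.7 m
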